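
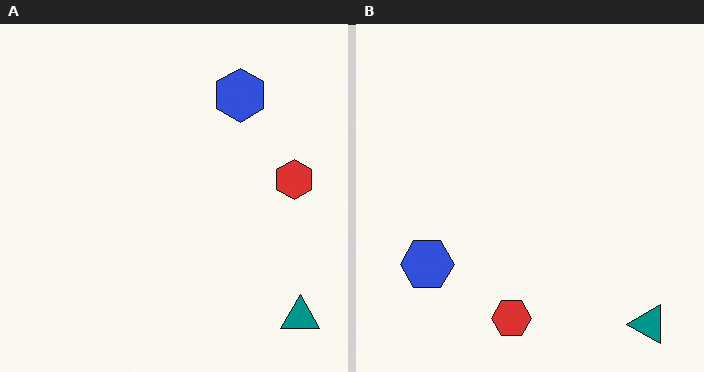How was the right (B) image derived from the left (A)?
This is the original image transposed (reflected across the top-left ↔ bottom-right diagonal).

Shapes have swapped their row and column positions — what was in the top-right is now in the bottom-left — a diagonal reflection.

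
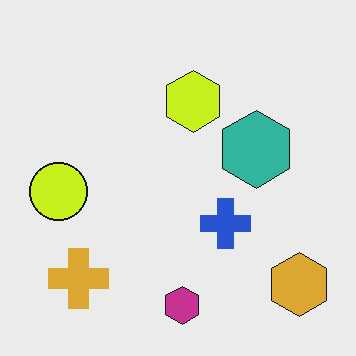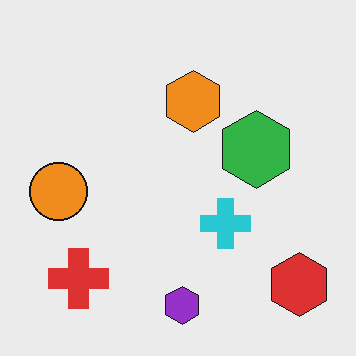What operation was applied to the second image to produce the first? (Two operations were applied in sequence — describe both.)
The transformation is: hue-shifted slightly, then given moderate JPEG compression.

Every shape's color has rotated by the same amount around the hue wheel — a uniform hue shift. Blocky 8×8 compression artifacts appear around shape edges and the flat background shows ringing — characteristic JPEG degradation.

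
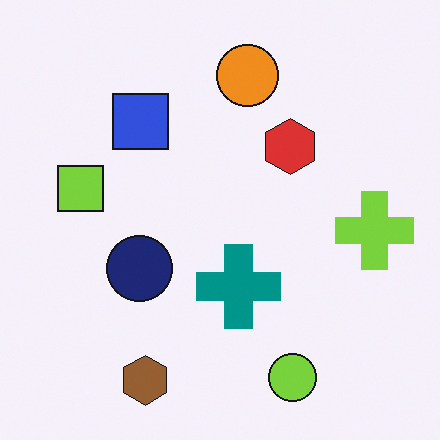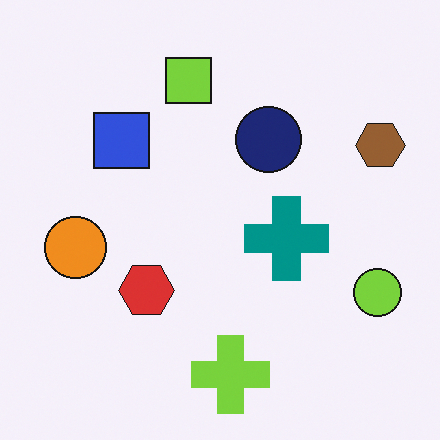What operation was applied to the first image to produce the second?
The second image is the first transposed (reflected across the top-left ↔ bottom-right diagonal).

Shapes have swapped their row and column positions — what was in the top-right is now in the bottom-left — a diagonal reflection.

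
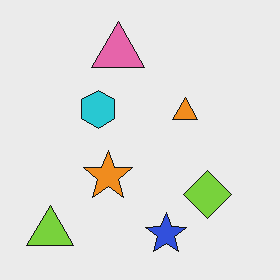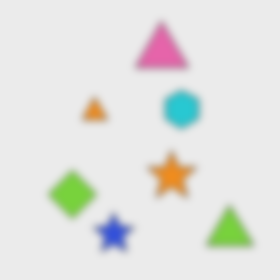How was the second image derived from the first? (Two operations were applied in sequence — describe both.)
Moderately blurred, then flipped horizontally (left ↔ right).

Shape edges and outlines are uniformly softened across the whole image. The lime triangle is in the bottom-left of the first image and the bottom-right of the second — shapes on opposite sides of the vertical midline have swapped in a mirror flip.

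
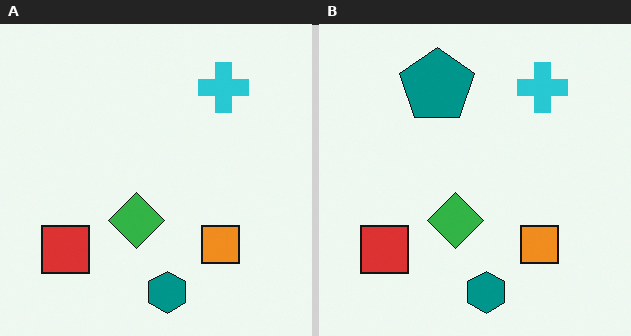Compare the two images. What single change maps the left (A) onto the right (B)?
The image was overlaid with an additional teal pentagon.

A teal pentagon appears in the right (B) image that is absent from the left (A).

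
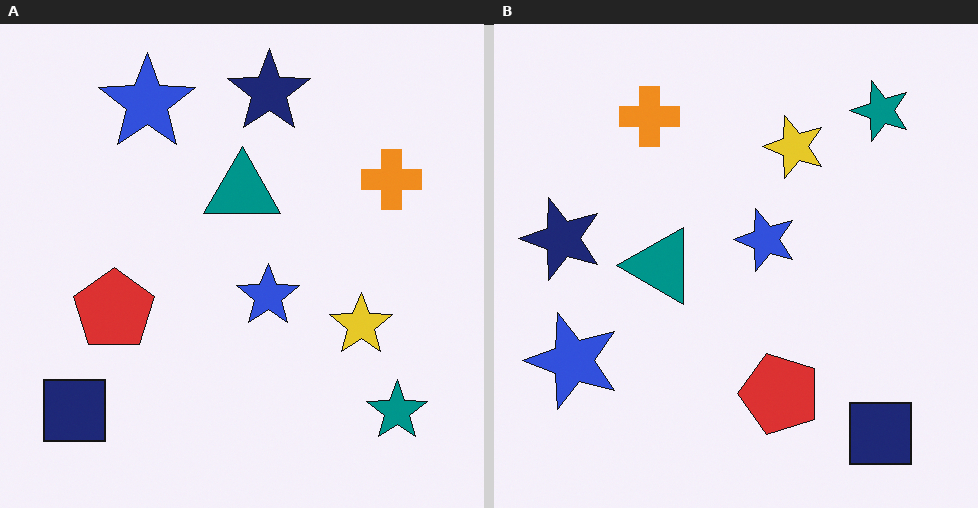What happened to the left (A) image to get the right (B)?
The transformation is: rotated 90° counter-clockwise.

The navy square sits in the bottom-left of the left (A) image and the bottom-right of the right (B) — consistent with a whole-image 90° counter-clockwise rotation.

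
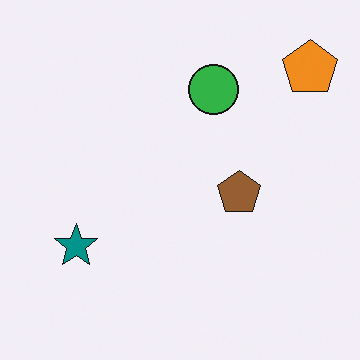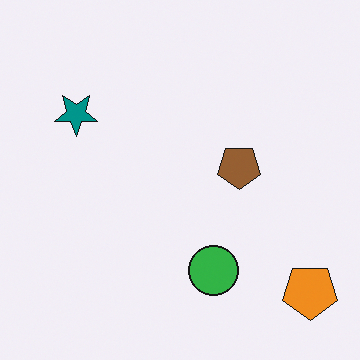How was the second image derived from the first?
The image was flipped vertically (top ↔ bottom).

The orange pentagon is in the top-right of the first image and the bottom-right of the second — shapes on opposite sides of the horizontal midline have swapped in a mirror flip.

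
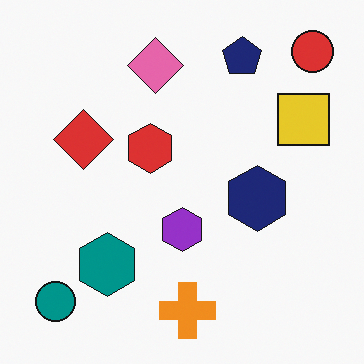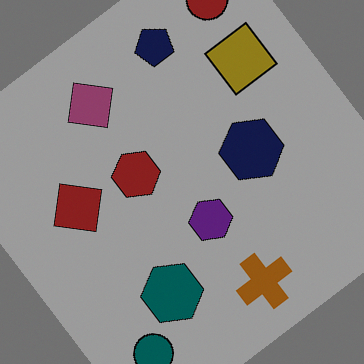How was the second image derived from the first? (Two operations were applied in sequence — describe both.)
It was rotated counter-clockwise by a large amount — several tens of degrees, then darkened a lot.

Every shape is tilted by the same angle and the image corners show triangular fill wedges — a whole-image rotation by a non-right angle. Every pixel — background and shapes alike — is uniformly darkened.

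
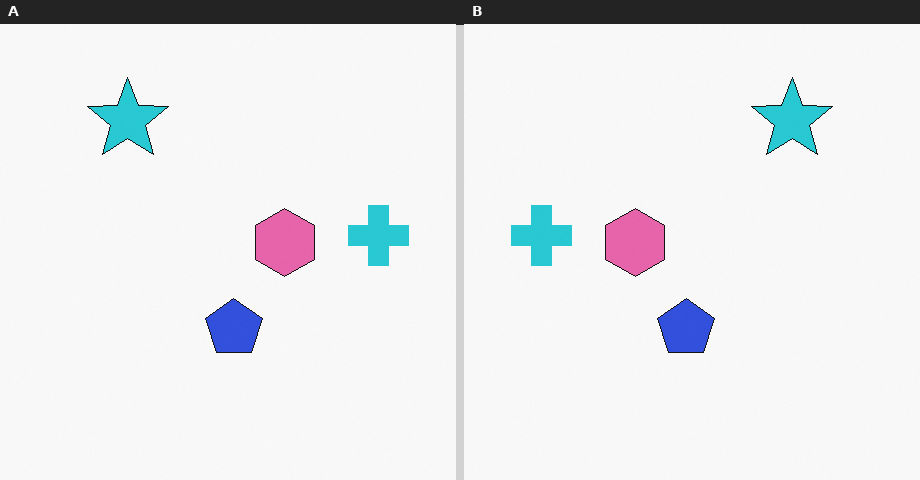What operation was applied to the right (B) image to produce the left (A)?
The transformation is: flipped horizontally (left ↔ right).

The cyan cross is in the left of the right (B) image and the right of the left (A) — shapes on opposite sides of the vertical midline have swapped in a mirror flip.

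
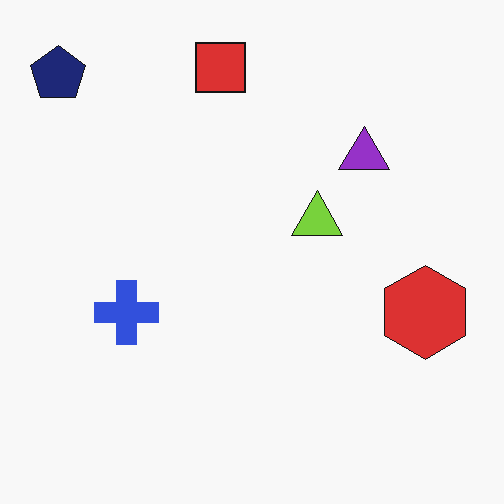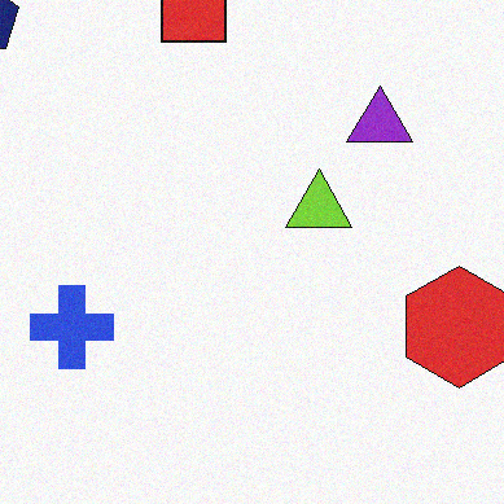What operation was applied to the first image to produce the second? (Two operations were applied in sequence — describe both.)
The second image is the first degraded with a light layer of grain, then cropped to a modestly smaller region and rescaled.

Random speckle covers the whole image, including the flat background. The visible shapes are larger and the field of view is narrower; shapes near the original edges may be partly or wholly outside the frame — a crop-and-rescale.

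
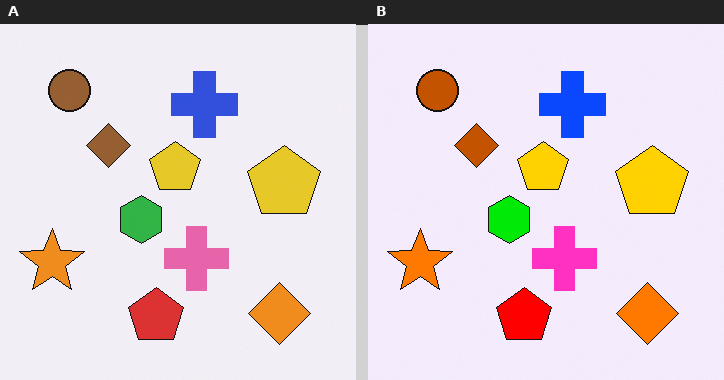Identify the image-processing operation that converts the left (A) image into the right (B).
It was heavily oversaturated.

All colors are more vivid — a global saturation change.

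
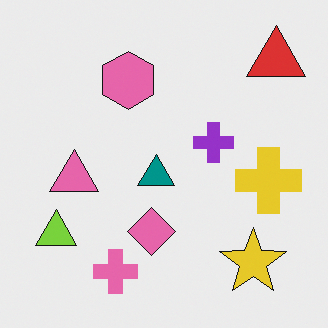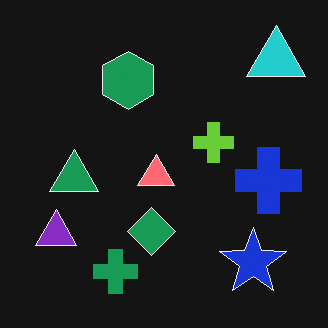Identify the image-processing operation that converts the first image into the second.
The transformation is: color-inverted (negative).

The light background has become dark and every shape's color is its complement — a photographic negative.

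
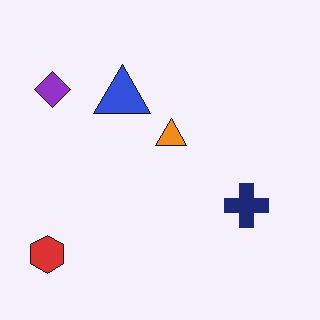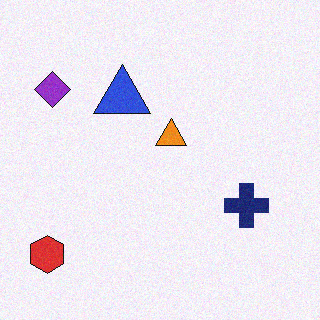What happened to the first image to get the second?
The second image is the first degraded with light additive noise.

Random speckle covers the whole image, including the flat background.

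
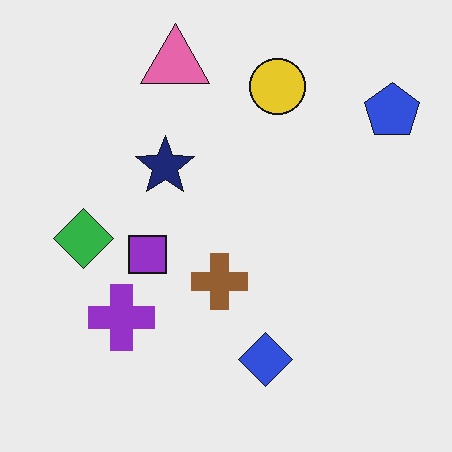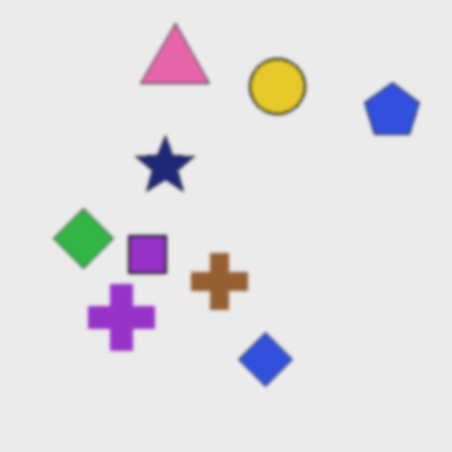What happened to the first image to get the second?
The image was given a subtle gaussian blur.

Shape edges and outlines are uniformly softened across the whole image.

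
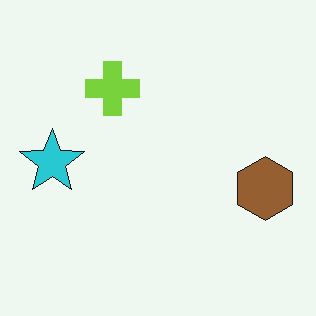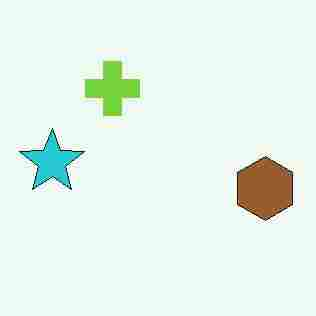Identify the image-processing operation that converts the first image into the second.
This is the original image heavily JPEG-compressed with obvious blocking artifacts.

Blocky 8×8 compression artifacts appear around shape edges and the flat background shows ringing — characteristic JPEG degradation.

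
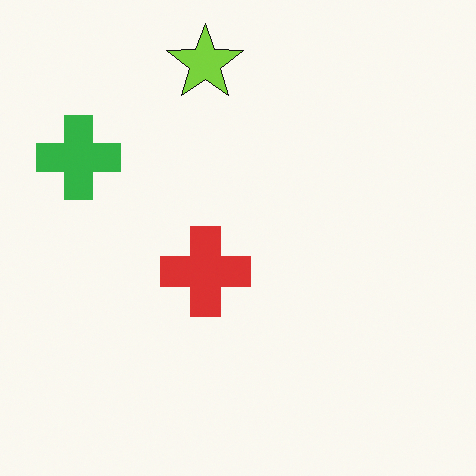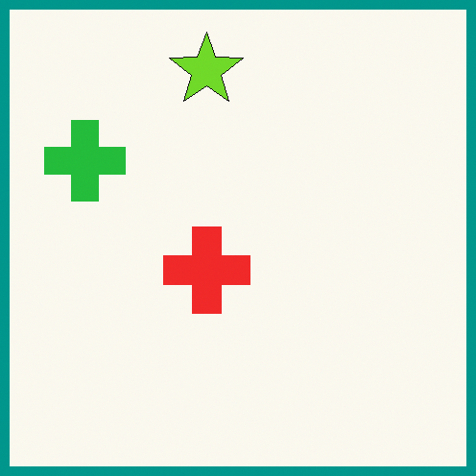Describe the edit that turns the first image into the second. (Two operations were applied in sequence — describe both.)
This is the original image slightly oversaturated, then framed with a teal border.

All colors are more vivid — a global saturation change. A solid teal frame runs around the edge of the second image, with the content slightly shrunk inside it.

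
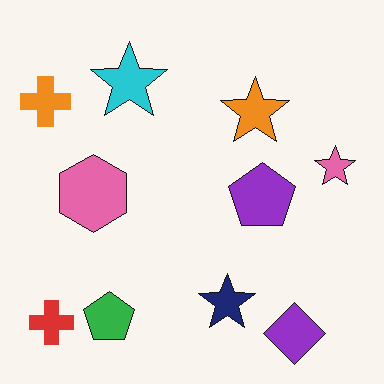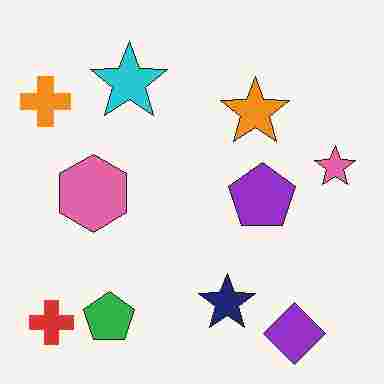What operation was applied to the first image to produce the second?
The transformation is: heavily JPEG-compressed with obvious blocking artifacts.

Blocky 8×8 compression artifacts appear around shape edges and the flat background shows ringing — characteristic JPEG degradation.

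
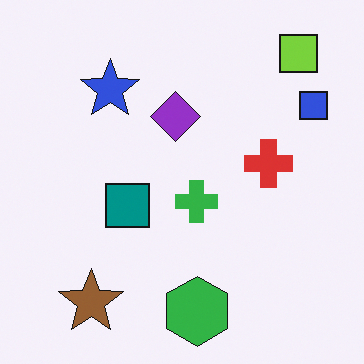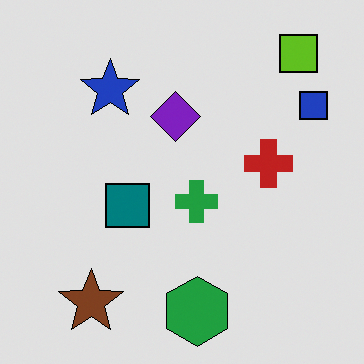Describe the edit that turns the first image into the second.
The transformation is: moderately posterized.

Each flat color has snapped to a coarser quantized level — most visibly, the near-white background has dropped to a flat grey.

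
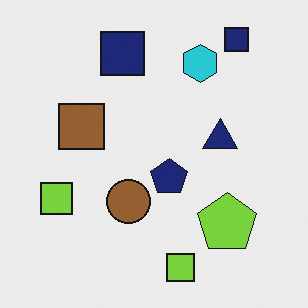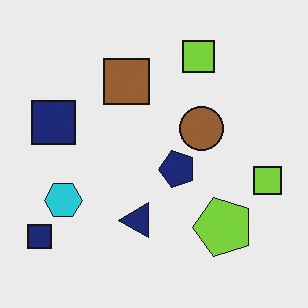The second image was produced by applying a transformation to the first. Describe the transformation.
Transposed (reflected across the top-left ↔ bottom-right diagonal).

Shapes have swapped their row and column positions — what was in the top-right is now in the bottom-left — a diagonal reflection.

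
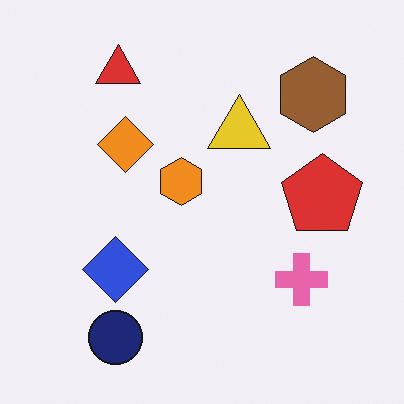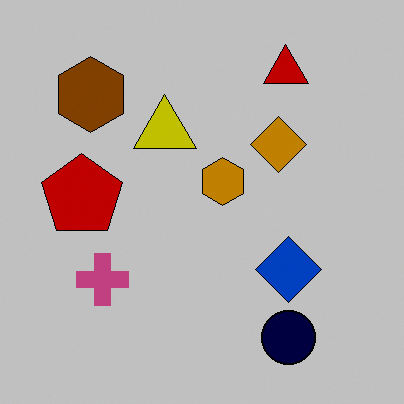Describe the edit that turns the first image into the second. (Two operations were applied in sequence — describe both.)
Heavily posterized to just a handful of flat colors, then flipped horizontally (left ↔ right).

Each flat color has snapped to a coarser quantized level — most visibly, the near-white background has dropped to a flat grey. The red pentagon is in the right of the first image and the left of the second — shapes on opposite sides of the vertical midline have swapped in a mirror flip.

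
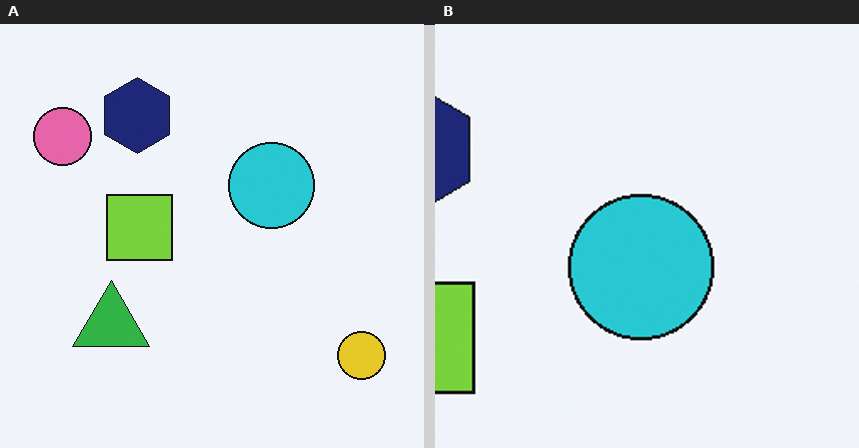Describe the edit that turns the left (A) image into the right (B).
Cropped tightly and scaled back up.

The visible shapes are larger and the field of view is narrower; shapes near the original edges may be partly or wholly outside the frame — a crop-and-rescale.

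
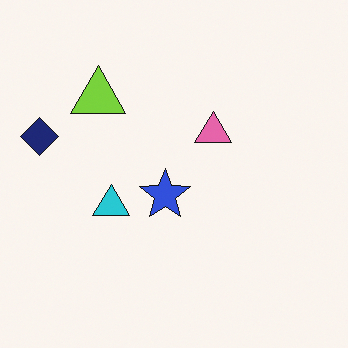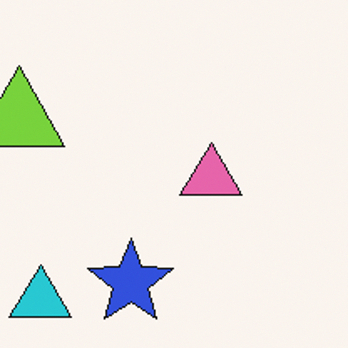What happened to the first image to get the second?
The image was cropped tightly and scaled back up.

The visible shapes are larger and the field of view is narrower; shapes near the original edges may be partly or wholly outside the frame — a crop-and-rescale.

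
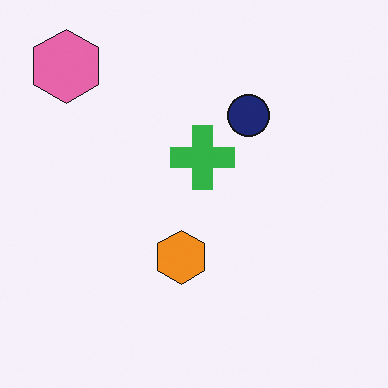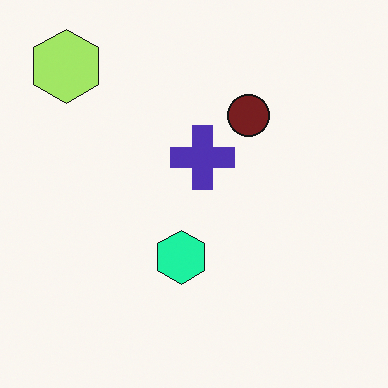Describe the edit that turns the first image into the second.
The second image is the first hue-shifted noticeably.

Every shape's color has rotated by the same amount around the hue wheel — a uniform hue shift.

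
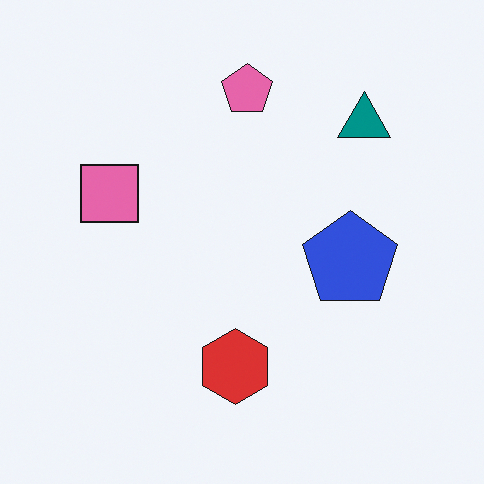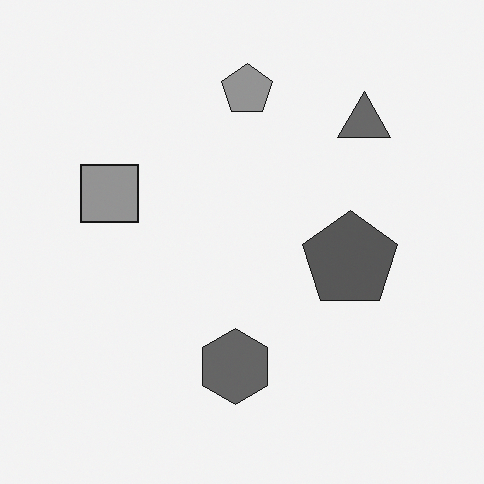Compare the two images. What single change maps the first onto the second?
The image was converted to grayscale.

All color is removed — every shape is now a shade of grey.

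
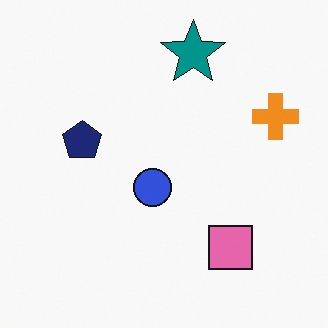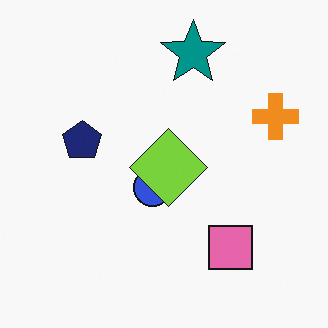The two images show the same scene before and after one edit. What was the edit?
The transformation is: overlaid with an additional lime diamond.

A lime diamond appears in the second image that is absent from the first.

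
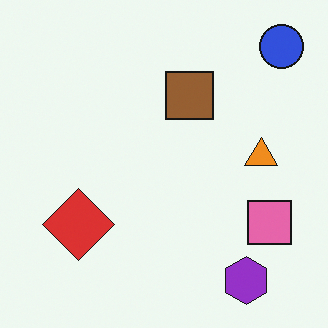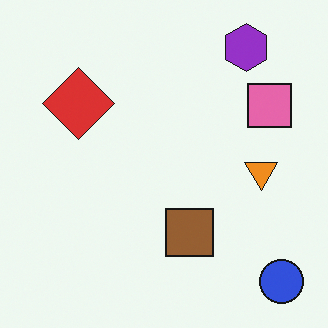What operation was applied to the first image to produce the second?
This is the original image flipped vertically (top ↔ bottom).

The blue circle is in the top-right of the first image and the bottom-right of the second — shapes on opposite sides of the horizontal midline have swapped in a mirror flip.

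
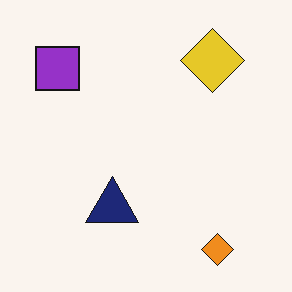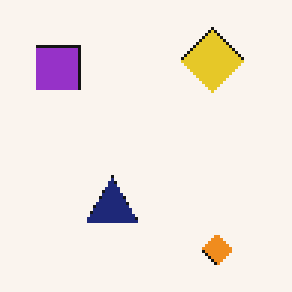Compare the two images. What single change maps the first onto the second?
The image was mildly pixelated.

Shapes are reduced to large square blocks; fine edges and outlines are lost — a downscale-then-upscale (mosaic) effect.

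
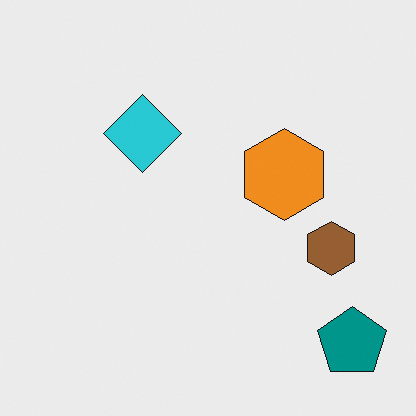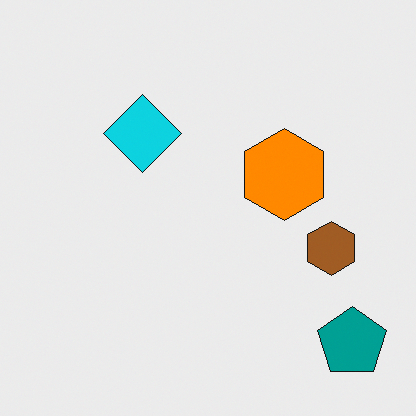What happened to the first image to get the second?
The transformation is: slightly oversaturated.

All colors are more vivid — a global saturation change.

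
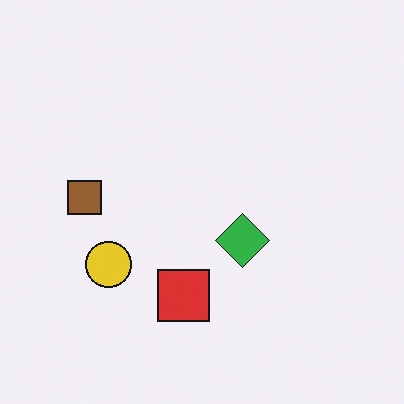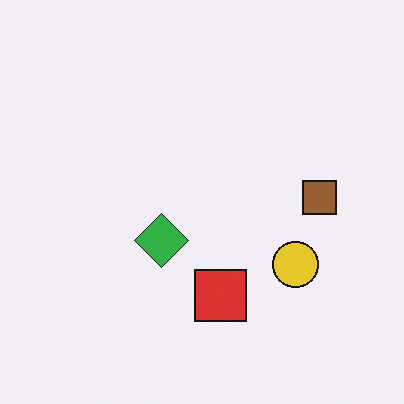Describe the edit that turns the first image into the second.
The image was flipped horizontally (left ↔ right).

The brown square is in the left of the first image and the right of the second — shapes on opposite sides of the vertical midline have swapped in a mirror flip.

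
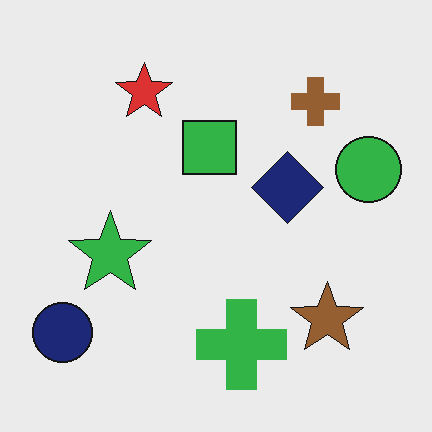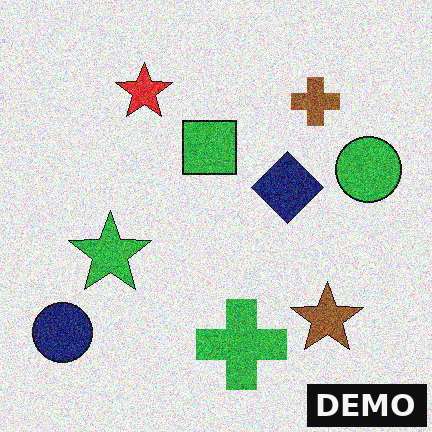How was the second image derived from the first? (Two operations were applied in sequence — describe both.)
The image was degraded with heavy additive noise, then watermarked with the text "DEMO" in the lower-right corner.

Random speckle covers the whole image, including the flat background. A dark label reading "DEMO" appears in the lower-right corner.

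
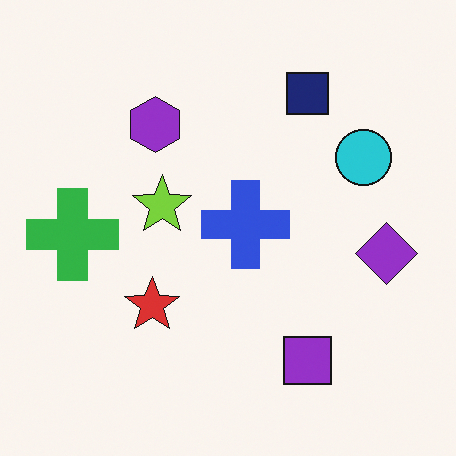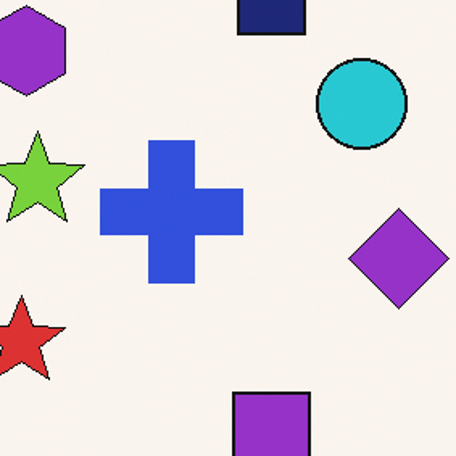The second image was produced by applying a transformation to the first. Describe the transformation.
Cropped to a modestly smaller region and rescaled.

The visible shapes are larger and the field of view is narrower; shapes near the original edges may be partly or wholly outside the frame — a crop-and-rescale.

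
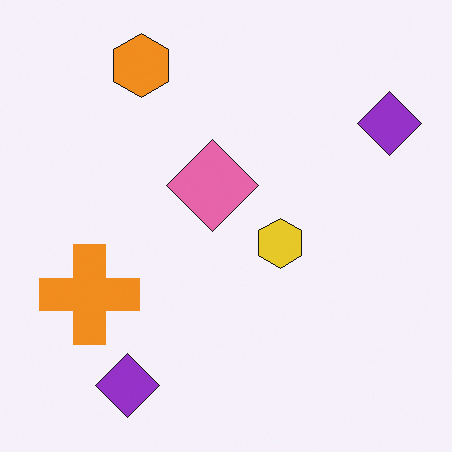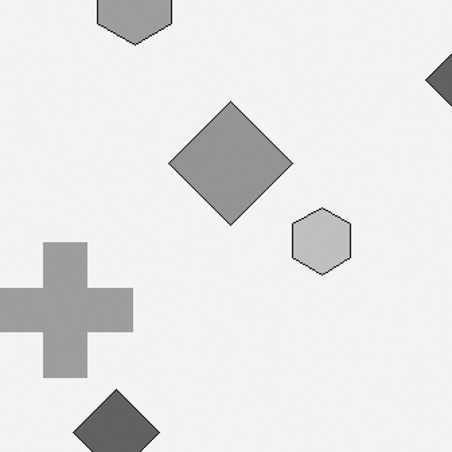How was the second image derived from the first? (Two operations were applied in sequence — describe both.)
The transformation is: cropped to a modestly smaller region and rescaled, then converted to grayscale.

The visible shapes are larger and the field of view is narrower; shapes near the original edges may be partly or wholly outside the frame — a crop-and-rescale. All color is removed — every shape is now a shade of grey.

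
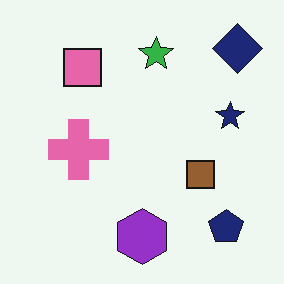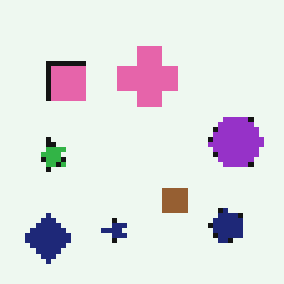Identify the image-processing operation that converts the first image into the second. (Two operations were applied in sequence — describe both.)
It was transposed (reflected across the top-left ↔ bottom-right diagonal), then mildly pixelated.

Shapes have swapped their row and column positions — what was in the top-right is now in the bottom-left — a diagonal reflection. Shapes are reduced to large square blocks; fine edges and outlines are lost — a downscale-then-upscale (mosaic) effect.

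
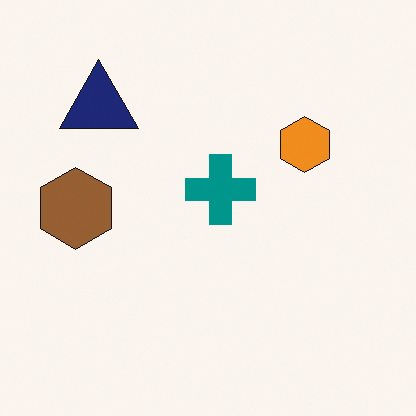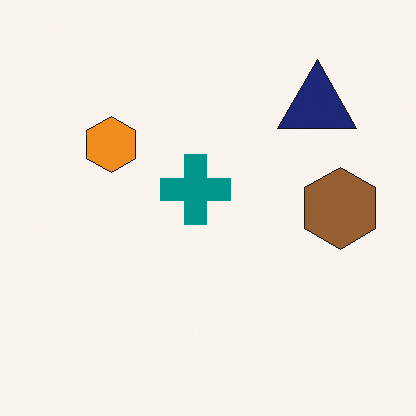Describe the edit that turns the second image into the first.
The transformation is: flipped horizontally (left ↔ right).

The brown hexagon is in the right of the second image and the left of the first — shapes on opposite sides of the vertical midline have swapped in a mirror flip.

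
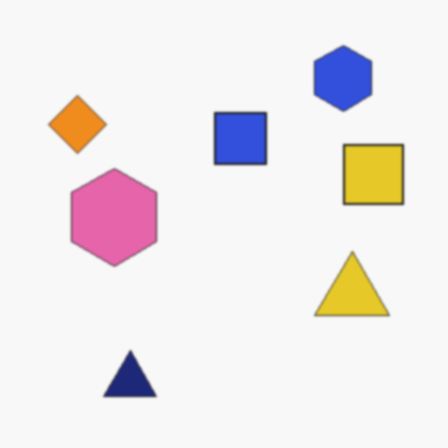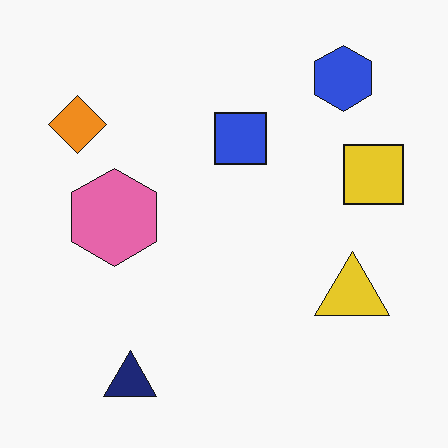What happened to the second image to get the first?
It was lightly blurred.

Shape edges and outlines are uniformly softened across the whole image.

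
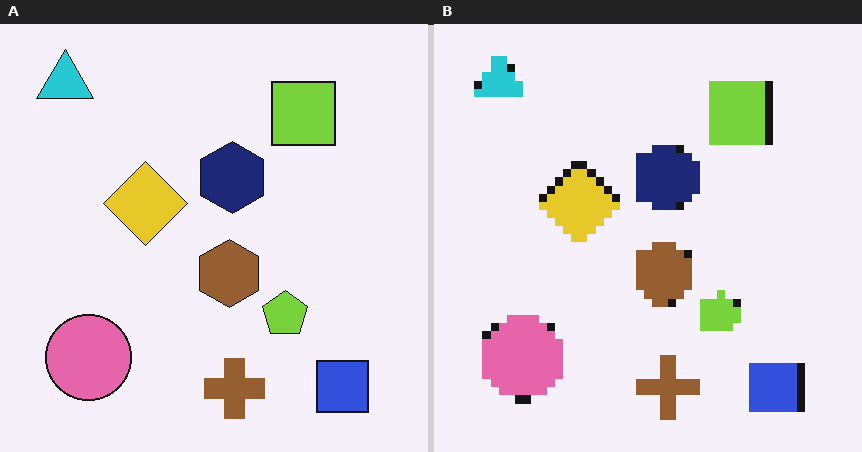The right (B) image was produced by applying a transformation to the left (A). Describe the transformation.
The right (B) image is the left (A) pixelated into visible square blocks.

Shapes are reduced to large square blocks; fine edges and outlines are lost — a downscale-then-upscale (mosaic) effect.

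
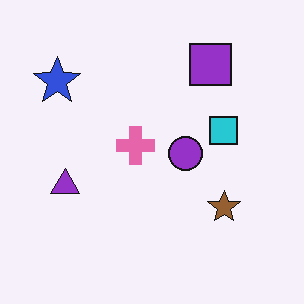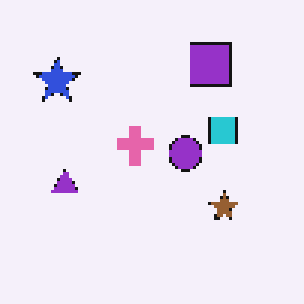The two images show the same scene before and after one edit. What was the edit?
The transformation is: lightly pixelated (a mild mosaic effect).

Shapes are reduced to large square blocks; fine edges and outlines are lost — a downscale-then-upscale (mosaic) effect.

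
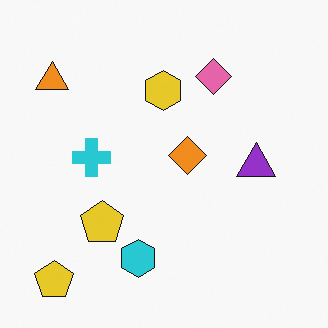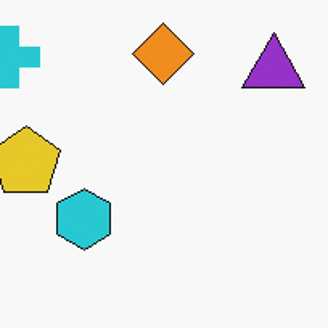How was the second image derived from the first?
It was cropped to a modestly smaller region and rescaled.

The visible shapes are larger and the field of view is narrower; shapes near the original edges may be partly or wholly outside the frame — a crop-and-rescale.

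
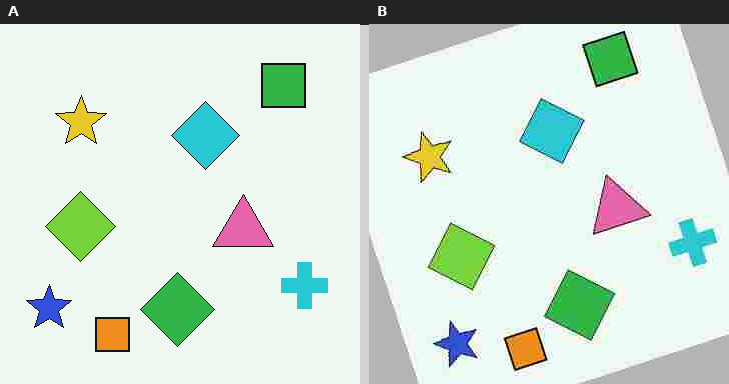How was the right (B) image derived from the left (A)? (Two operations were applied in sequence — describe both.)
The transformation is: rotated counter-clockwise by a moderate amount, then degraded with heavy JPEG compression.

Every shape is tilted by the same angle and the image corners show triangular fill wedges — a whole-image rotation by a non-right angle. Blocky 8×8 compression artifacts appear around shape edges and the flat background shows ringing — characteristic JPEG degradation.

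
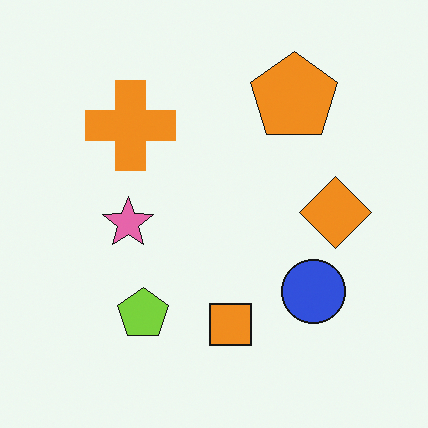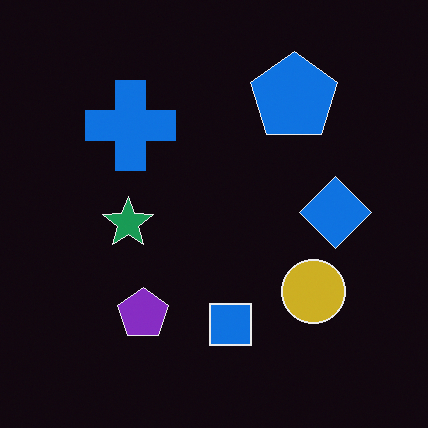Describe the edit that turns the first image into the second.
The transformation is: color-inverted (negative).

The light background has become dark and every shape's color is its complement — a photographic negative.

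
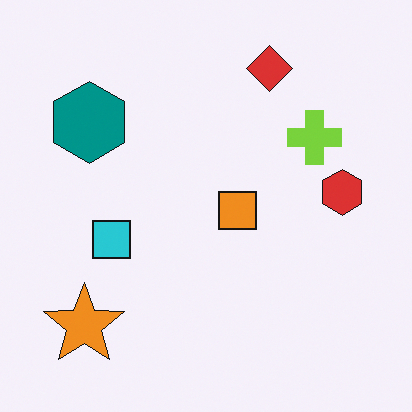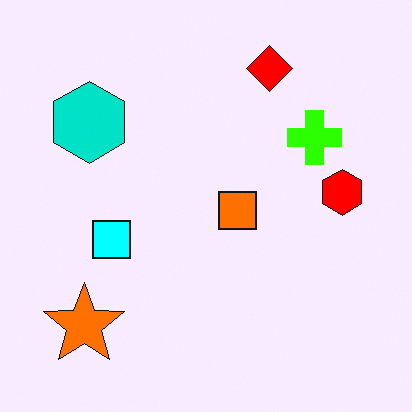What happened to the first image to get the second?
This is the original image heavily oversaturated.

All colors are more vivid — a global saturation change.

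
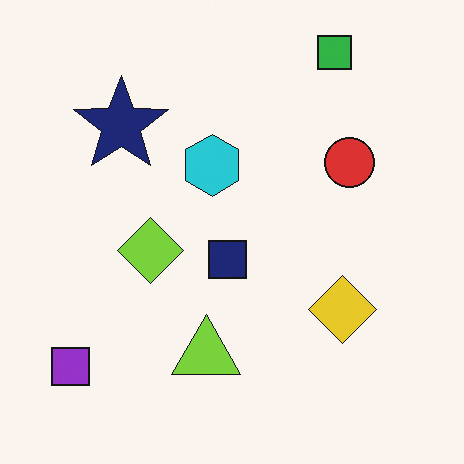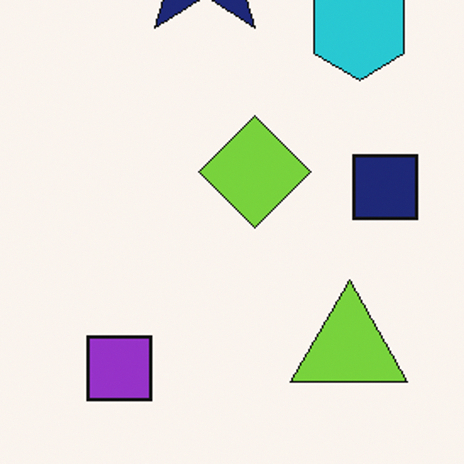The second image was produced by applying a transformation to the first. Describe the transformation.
The transformation is: cropped tightly and scaled back up.

The visible shapes are larger and the field of view is narrower; shapes near the original edges may be partly or wholly outside the frame — a crop-and-rescale.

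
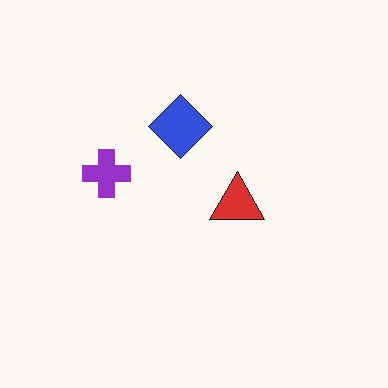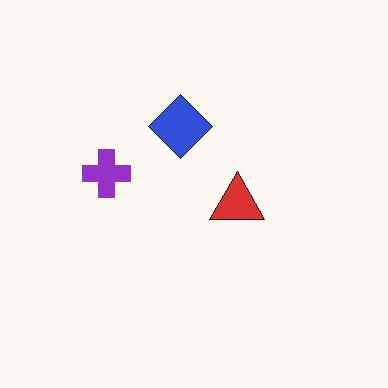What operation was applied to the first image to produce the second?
This is the original image JPEG-compressed with visible artifacts.

Blocky 8×8 compression artifacts appear around shape edges and the flat background shows ringing — characteristic JPEG degradation.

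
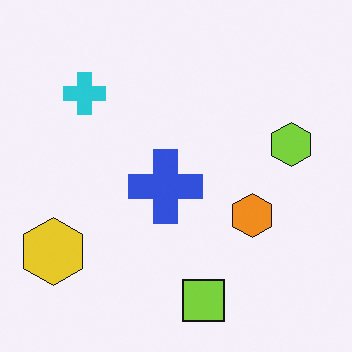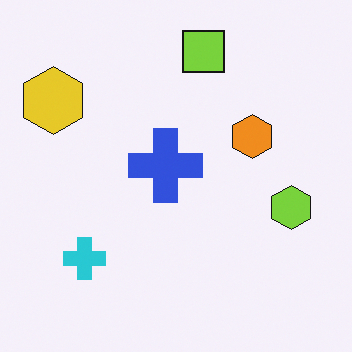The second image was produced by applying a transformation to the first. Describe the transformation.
Flipped vertically (top ↔ bottom).

The lime square is in the bottom of the first image and the top of the second — shapes on opposite sides of the horizontal midline have swapped in a mirror flip.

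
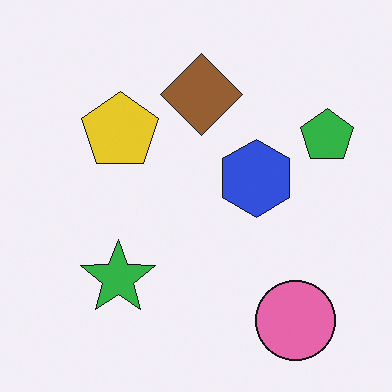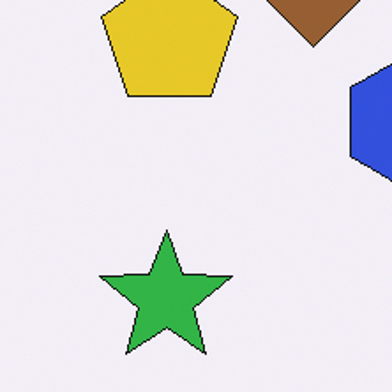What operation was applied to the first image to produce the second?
This is the original image cropped tightly and scaled back up.

The visible shapes are larger and the field of view is narrower; shapes near the original edges may be partly or wholly outside the frame — a crop-and-rescale.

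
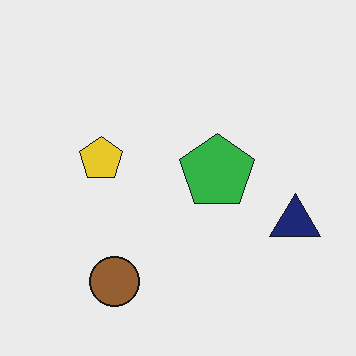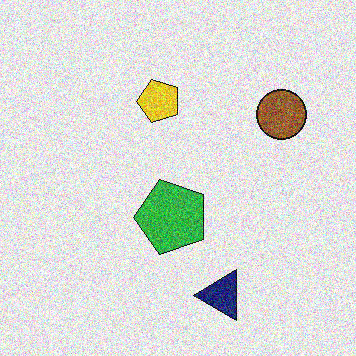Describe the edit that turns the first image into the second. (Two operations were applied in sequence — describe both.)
The second image is the first transposed (reflected across the top-left ↔ bottom-right diagonal), then degraded with strong gaussian noise.

Shapes have swapped their row and column positions — what was in the top-right is now in the bottom-left — a diagonal reflection. Random speckle covers the whole image, including the flat background.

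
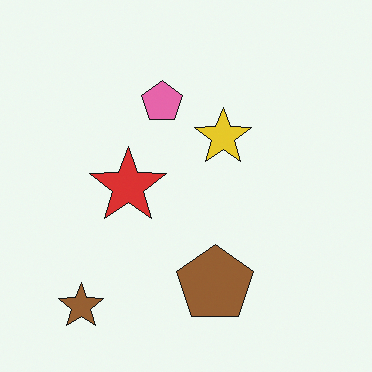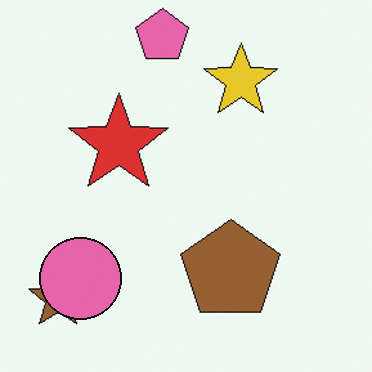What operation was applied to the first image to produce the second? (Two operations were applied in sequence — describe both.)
The image was cropped to a modestly smaller region and rescaled, then overlaid with an additional pink circle.

The visible shapes are larger and the field of view is narrower; shapes near the original edges may be partly or wholly outside the frame — a crop-and-rescale. A pink circle appears in the second image that is absent from the first.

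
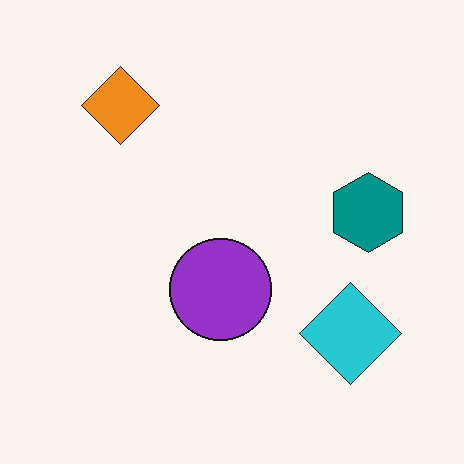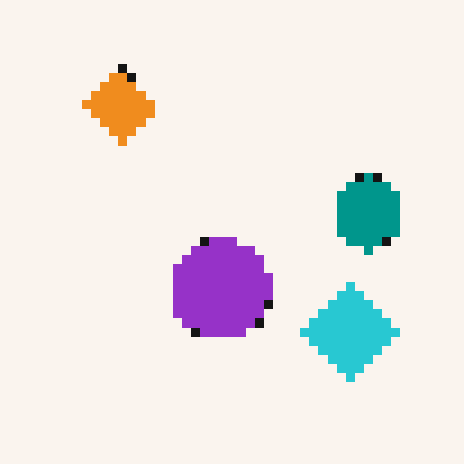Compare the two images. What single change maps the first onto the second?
It was heavily pixelated into large blocks.

Shapes are reduced to large square blocks; fine edges and outlines are lost — a downscale-then-upscale (mosaic) effect.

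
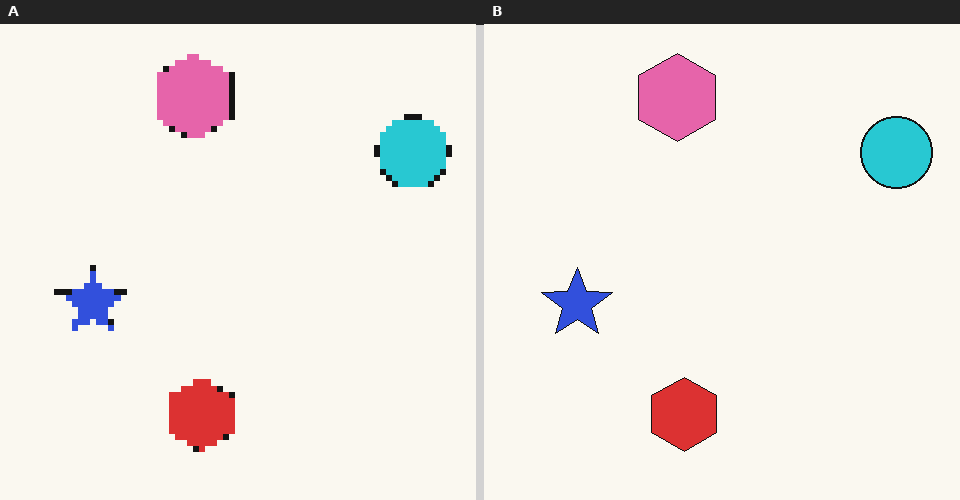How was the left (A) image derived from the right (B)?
Moderately pixelated.

Shapes are reduced to large square blocks; fine edges and outlines are lost — a downscale-then-upscale (mosaic) effect.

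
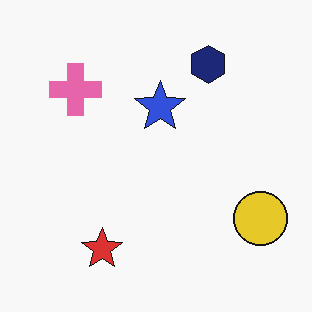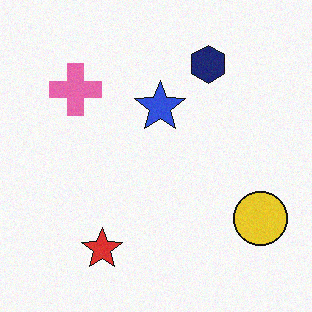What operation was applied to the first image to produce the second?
The second image is the first degraded with subtle gaussian noise.

Random speckle covers the whole image, including the flat background.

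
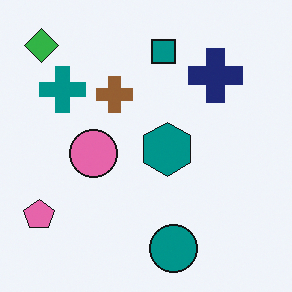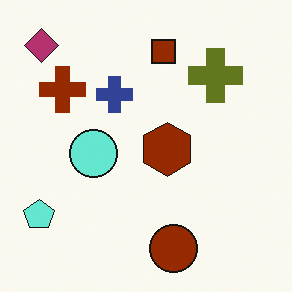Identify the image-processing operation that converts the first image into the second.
The second image is the first hue-shifted by a large amount.

Every shape's color has rotated by the same amount around the hue wheel — a uniform hue shift.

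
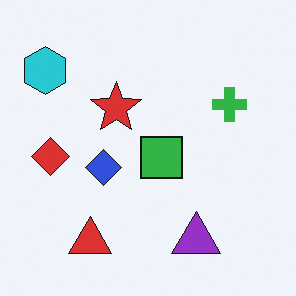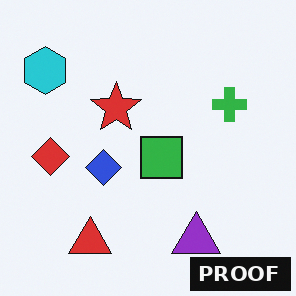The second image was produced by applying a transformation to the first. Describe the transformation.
The transformation is: watermarked with the text "PROOF" in the lower-right corner.

A dark label reading "PROOF" appears in the lower-right corner.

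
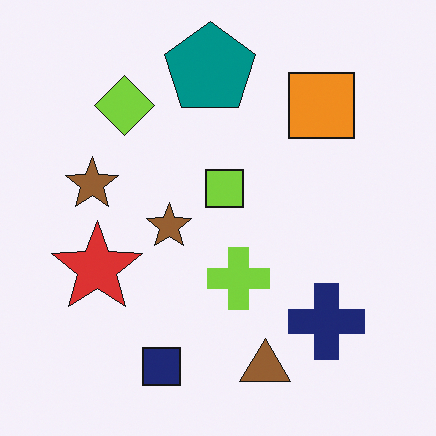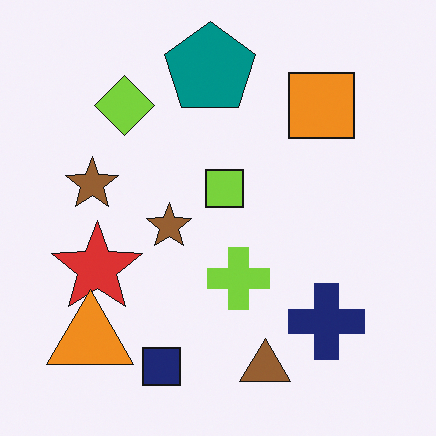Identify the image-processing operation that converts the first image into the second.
Overlaid with an additional orange triangle.

An orange triangle appears in the second image that is absent from the first.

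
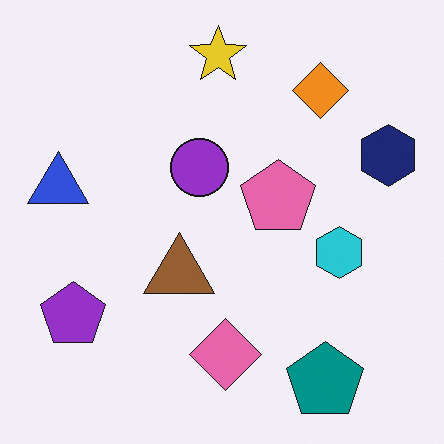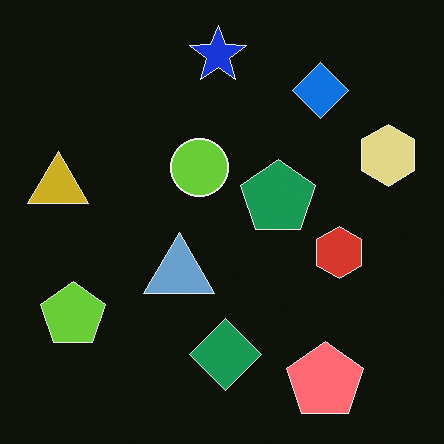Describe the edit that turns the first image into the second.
The second image is the first color-inverted (negative).

The light background has become dark and every shape's color is its complement — a photographic negative.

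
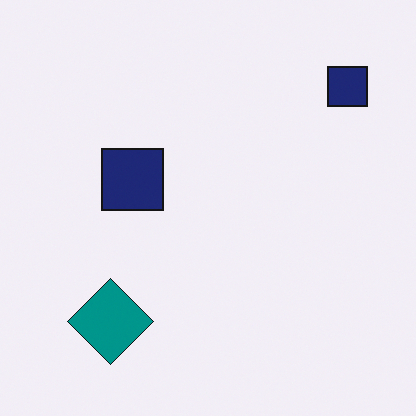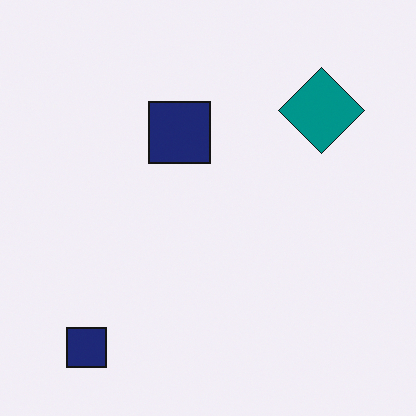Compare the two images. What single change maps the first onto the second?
Transposed (reflected across the top-left ↔ bottom-right diagonal).

Shapes have swapped their row and column positions — what was in the top-right is now in the bottom-left — a diagonal reflection.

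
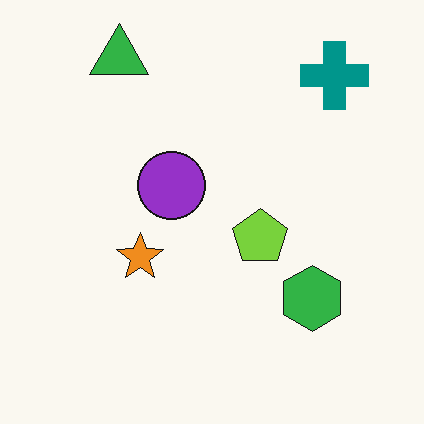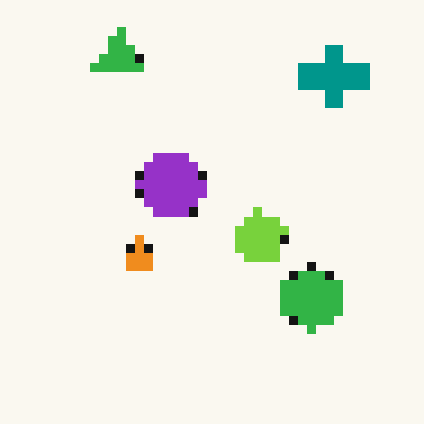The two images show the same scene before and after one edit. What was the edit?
Heavily pixelated into large blocks.

Shapes are reduced to large square blocks; fine edges and outlines are lost — a downscale-then-upscale (mosaic) effect.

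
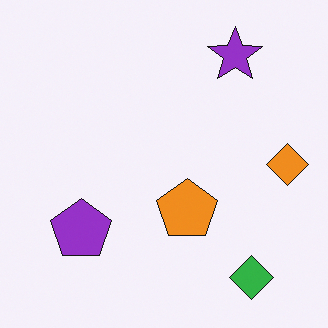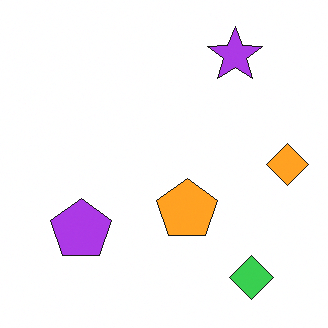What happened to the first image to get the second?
The image was slightly brightened.

Every pixel — background and shapes alike — is uniformly brightened.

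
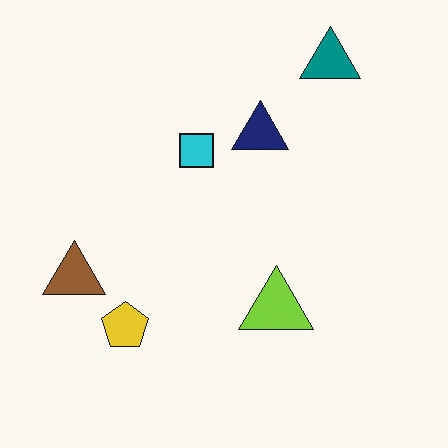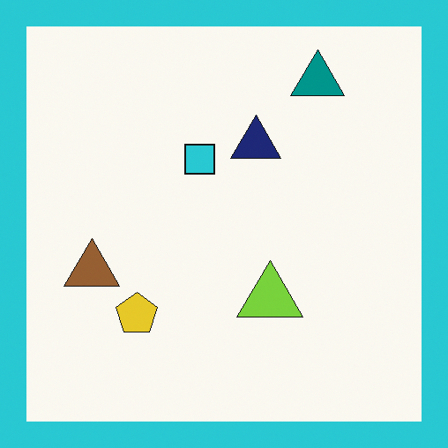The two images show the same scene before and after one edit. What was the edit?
The image was framed with a cyan border.

A solid cyan frame runs around the edge of the second image, with the content slightly shrunk inside it.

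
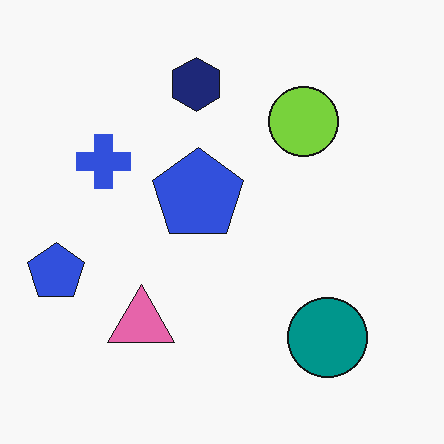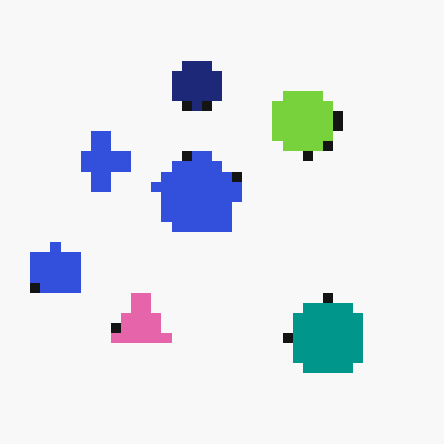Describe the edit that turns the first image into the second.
Heavily pixelated into large blocks.

Shapes are reduced to large square blocks; fine edges and outlines are lost — a downscale-then-upscale (mosaic) effect.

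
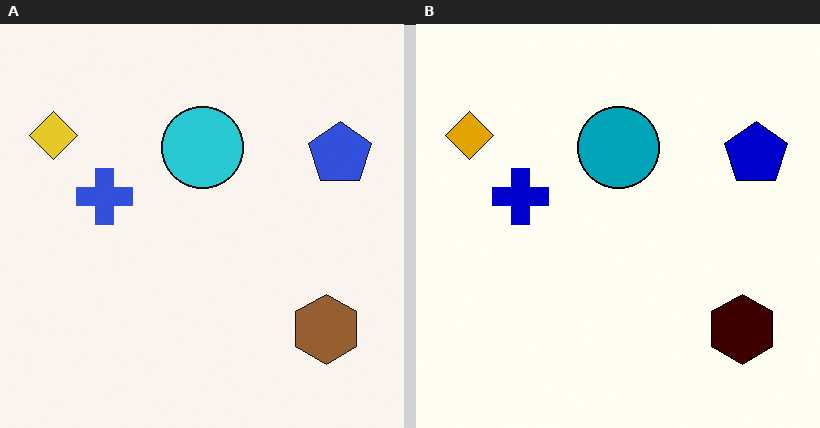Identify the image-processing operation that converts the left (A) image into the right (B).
The right (B) image is the left (A) boosted in contrast.

Tones are pushed away from mid-grey across the whole image — a global contrast change.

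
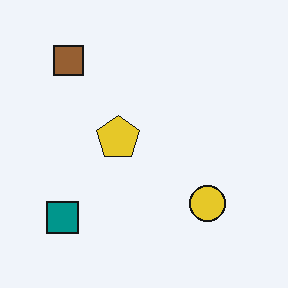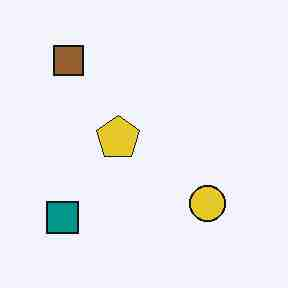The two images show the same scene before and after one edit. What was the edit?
This is the original image degraded with heavy JPEG compression.

Blocky 8×8 compression artifacts appear around shape edges and the flat background shows ringing — characteristic JPEG degradation.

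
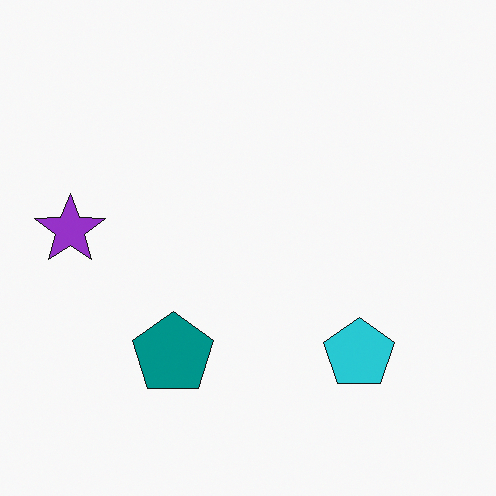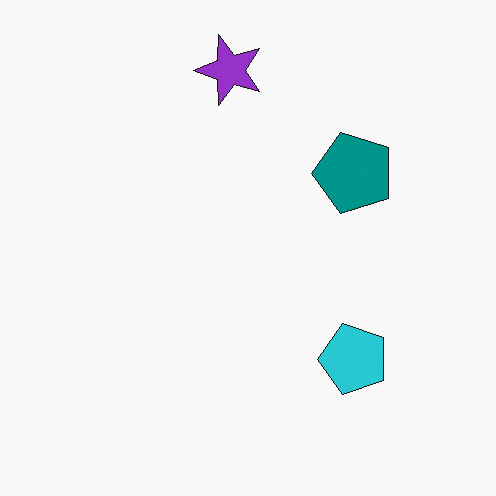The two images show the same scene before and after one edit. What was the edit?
This is the original image transposed (reflected across the top-left ↔ bottom-right diagonal).

Shapes have swapped their row and column positions — what was in the top-right is now in the bottom-left — a diagonal reflection.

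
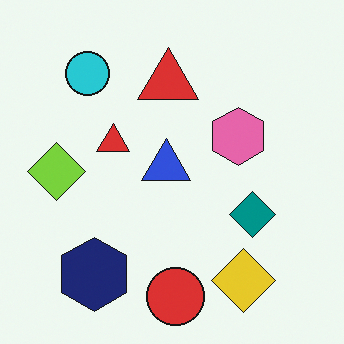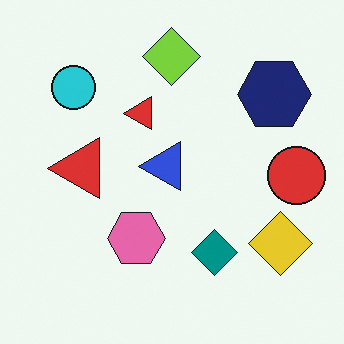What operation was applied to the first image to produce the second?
The transformation is: transposed (reflected across the top-left ↔ bottom-right diagonal).

Shapes have swapped their row and column positions — what was in the top-right is now in the bottom-left — a diagonal reflection.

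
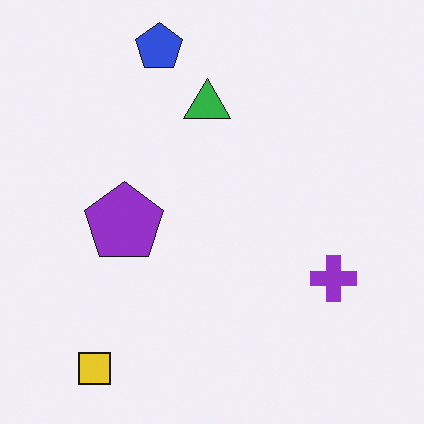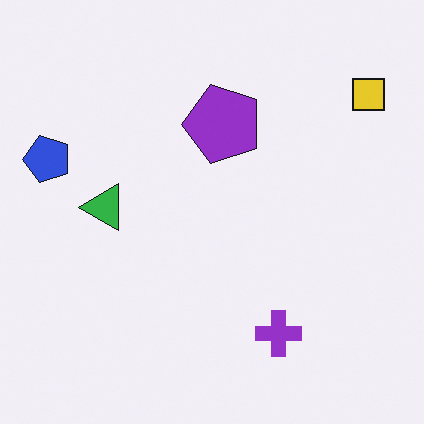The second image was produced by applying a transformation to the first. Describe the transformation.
The image was transposed (reflected across the top-left ↔ bottom-right diagonal).

Shapes have swapped their row and column positions — what was in the top-right is now in the bottom-left — a diagonal reflection.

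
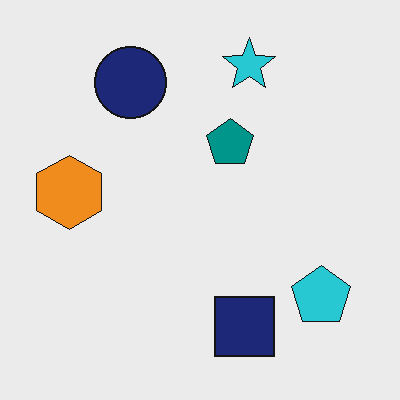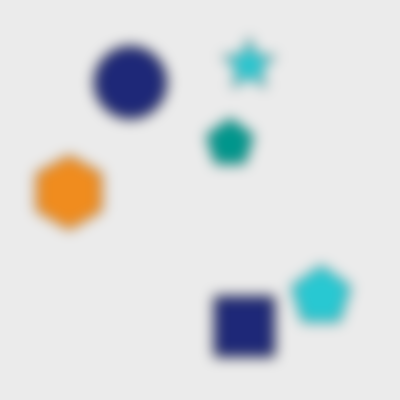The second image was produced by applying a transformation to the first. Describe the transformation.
The second image is the first heavily blurred.

Shape edges and outlines are uniformly softened across the whole image.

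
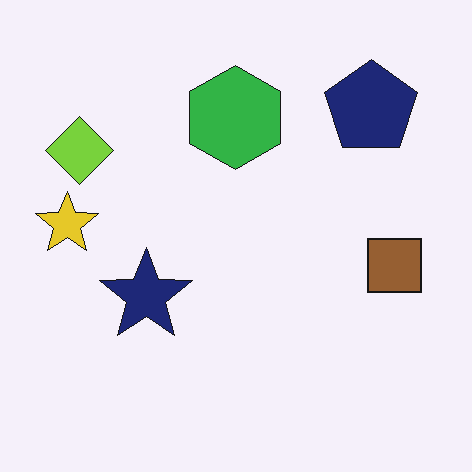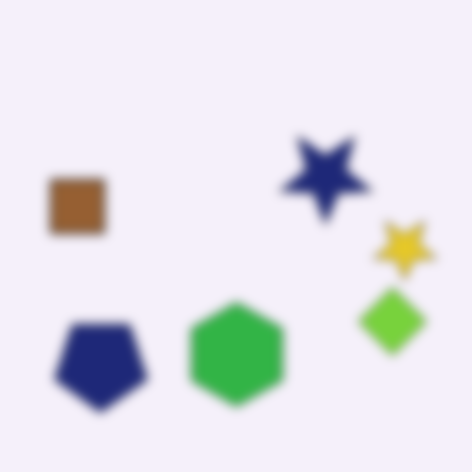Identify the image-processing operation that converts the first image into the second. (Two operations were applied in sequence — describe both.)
Strongly gaussian-blurred, then rotated 180°.

Shape edges and outlines are uniformly softened across the whole image. The navy pentagon sits in the top-right of the first image and the bottom-left of the second — consistent with a whole-image 180° rotation.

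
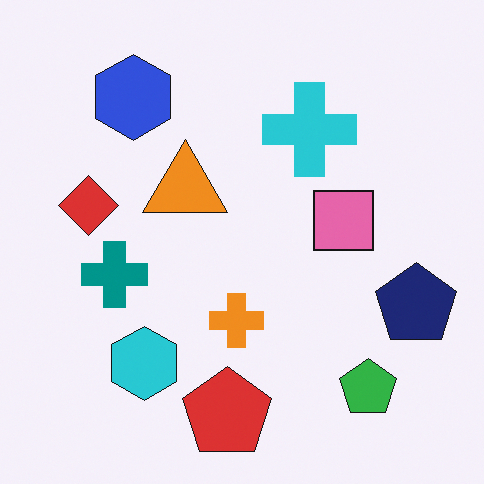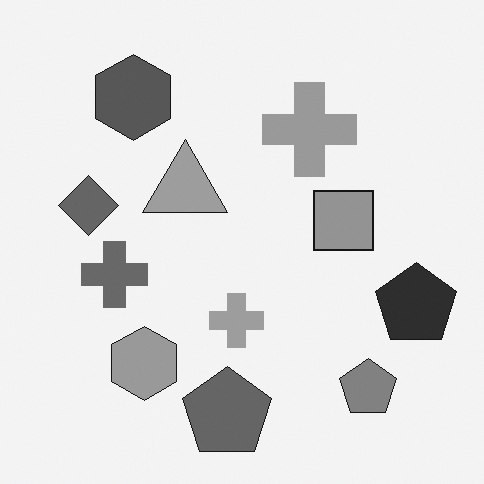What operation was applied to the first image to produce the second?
The second image is the first converted to grayscale.

All color is removed — every shape is now a shade of grey.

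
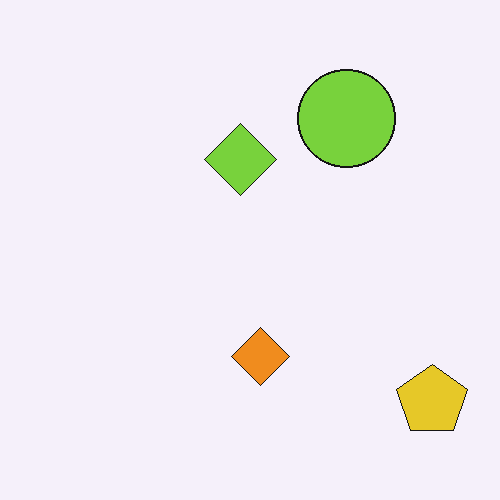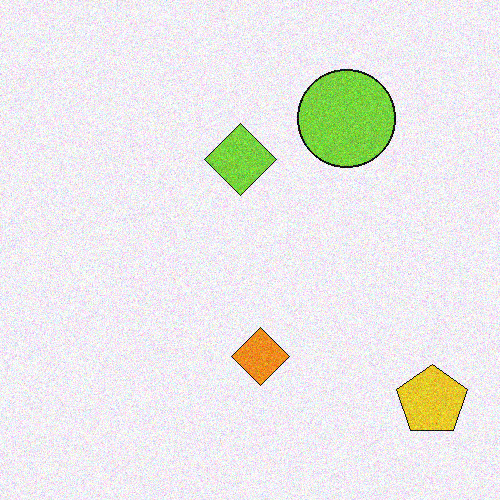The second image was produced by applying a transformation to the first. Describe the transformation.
The transformation is: degraded with moderate additive noise.

Random speckle covers the whole image, including the flat background.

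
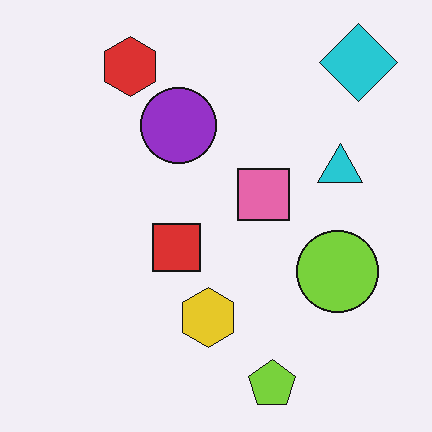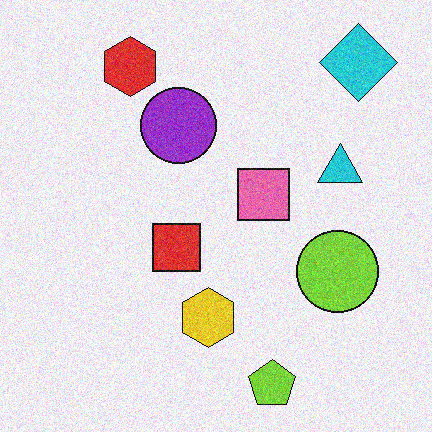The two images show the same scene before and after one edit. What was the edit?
This is the original image degraded with moderate additive noise.

Random speckle covers the whole image, including the flat background.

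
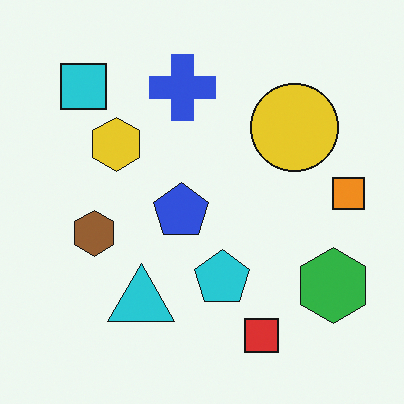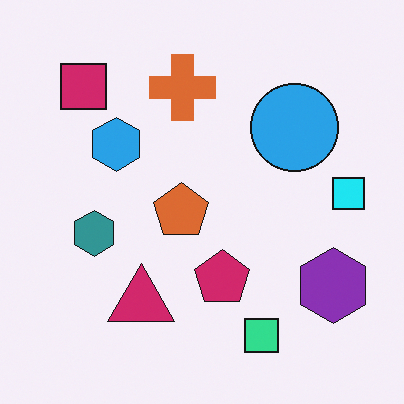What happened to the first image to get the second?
Hue-shifted noticeably.

Every shape's color has rotated by the same amount around the hue wheel — a uniform hue shift.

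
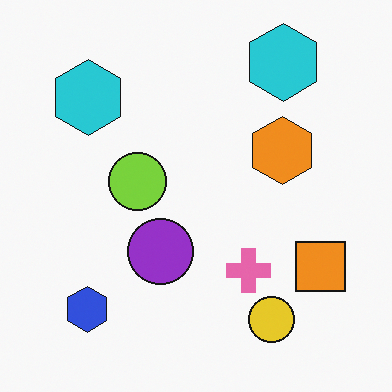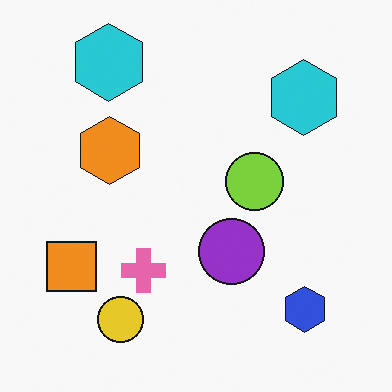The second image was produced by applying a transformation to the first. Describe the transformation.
This is the original image flipped horizontally (left ↔ right).

The orange square is in the bottom-right of the first image and the bottom-left of the second — shapes on opposite sides of the vertical midline have swapped in a mirror flip.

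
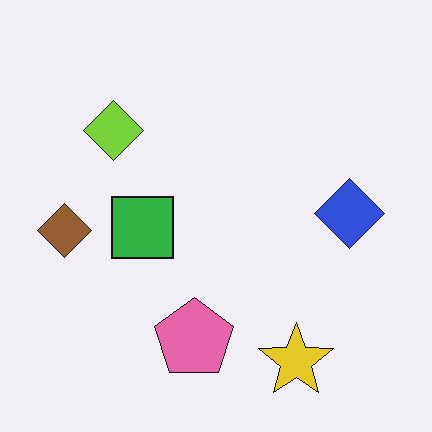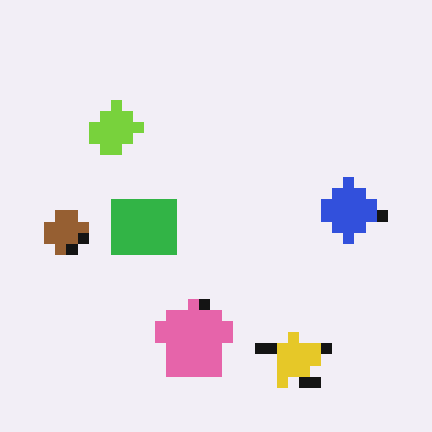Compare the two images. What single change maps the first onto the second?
Heavily pixelated into large blocks.

Shapes are reduced to large square blocks; fine edges and outlines are lost — a downscale-then-upscale (mosaic) effect.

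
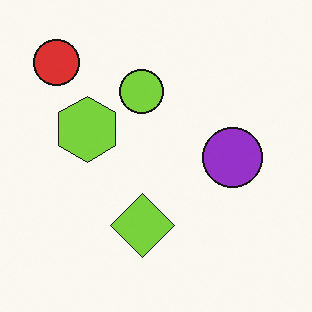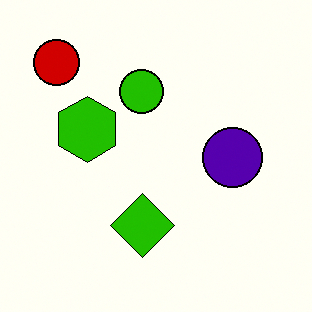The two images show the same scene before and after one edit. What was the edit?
The second image is the first boosted in contrast.

Tones are pushed away from mid-grey across the whole image — a global contrast change.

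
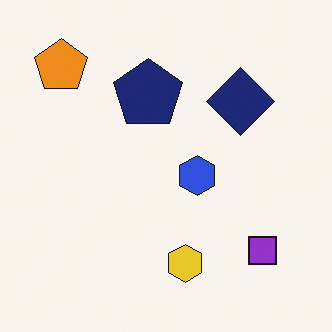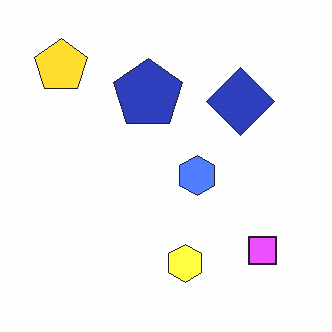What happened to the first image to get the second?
It was substantially brightened.

Every pixel — background and shapes alike — is uniformly brightened.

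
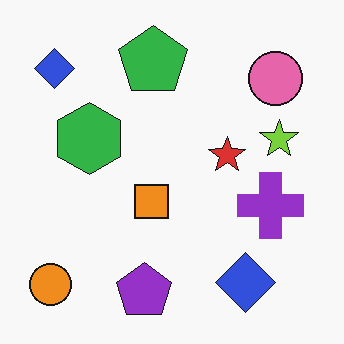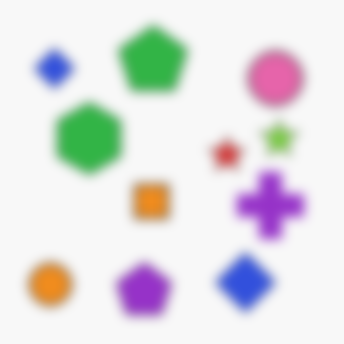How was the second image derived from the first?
The image was strongly gaussian-blurred.

Shape edges and outlines are uniformly softened across the whole image.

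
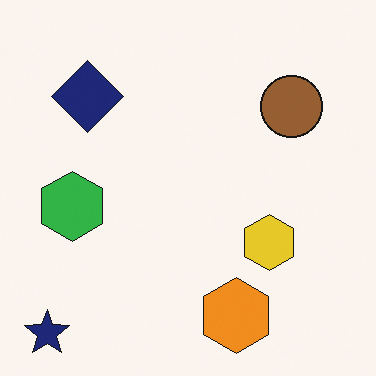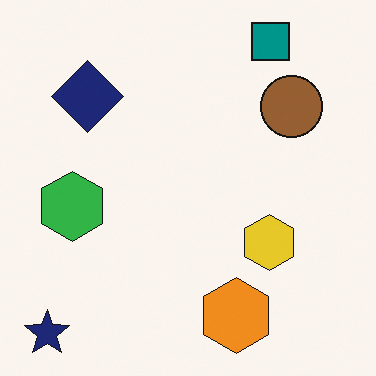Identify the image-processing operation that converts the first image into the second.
The image was overlaid with an additional teal square.

A teal square appears in the second image that is absent from the first.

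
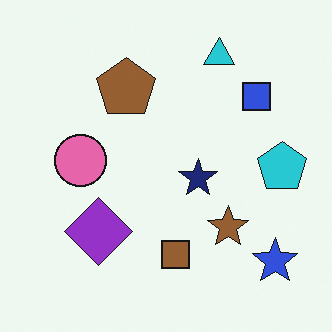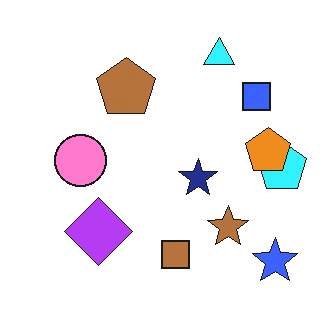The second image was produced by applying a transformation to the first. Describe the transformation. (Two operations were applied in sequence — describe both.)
It was slightly brightened, then overlaid with an additional orange pentagon.

Every pixel — background and shapes alike — is uniformly brightened. An orange pentagon appears in the second image that is absent from the first.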